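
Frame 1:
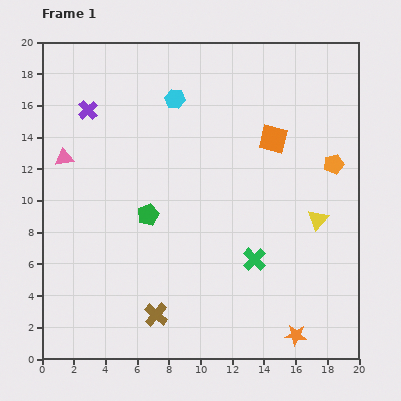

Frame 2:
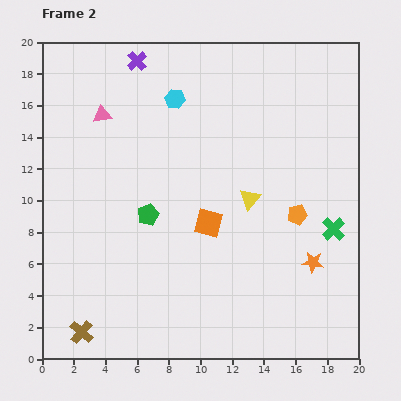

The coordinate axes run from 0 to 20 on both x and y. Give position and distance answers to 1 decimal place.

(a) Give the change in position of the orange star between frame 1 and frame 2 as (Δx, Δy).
(1.1, 4.6)

The orange star was at (16.0, 1.5) in frame 1 and (17.1, 6.1) in frame 2.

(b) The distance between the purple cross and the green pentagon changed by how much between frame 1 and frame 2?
+2.1

Distance in frame 1: 7.6. Distance in frame 2: 9.7.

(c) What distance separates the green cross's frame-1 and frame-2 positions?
5.3

The green cross moved from (13.4, 6.3) to (18.4, 8.2), a distance of √(5.0² + 1.9²) ≈ 5.3.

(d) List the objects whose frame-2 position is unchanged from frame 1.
the green pentagon, the cyan hexagon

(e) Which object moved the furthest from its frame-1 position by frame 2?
the orange square

(moved 6.7; next 5.3)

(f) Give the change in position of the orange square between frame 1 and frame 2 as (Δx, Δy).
(-4.1, -5.3)

The orange square was at (14.6, 13.9) in frame 1 and (10.5, 8.6) in frame 2.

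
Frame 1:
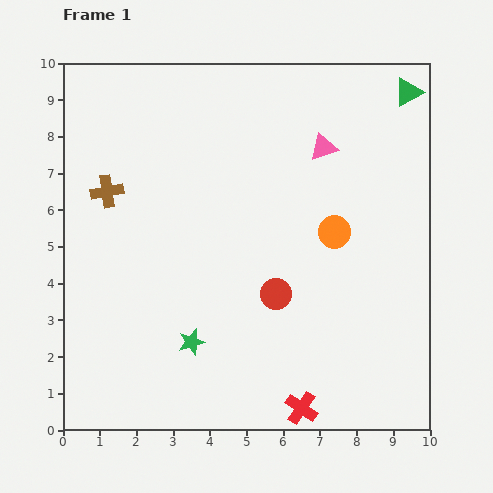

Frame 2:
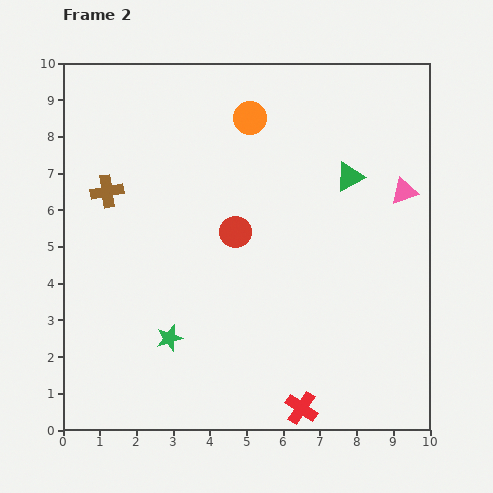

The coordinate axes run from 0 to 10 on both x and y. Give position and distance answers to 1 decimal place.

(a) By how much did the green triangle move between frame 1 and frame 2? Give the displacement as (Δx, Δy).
(-1.6, -2.3)

The green triangle was at (9.4, 9.2) in frame 1 and (7.8, 6.9) in frame 2.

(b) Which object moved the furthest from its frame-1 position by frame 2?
the orange circle

(moved 3.9; next 2.8)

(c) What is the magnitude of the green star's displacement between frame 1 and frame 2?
0.6

The green star moved from (3.5, 2.4) to (2.9, 2.5), a distance of √(0.6² + 0.1²) ≈ 0.6.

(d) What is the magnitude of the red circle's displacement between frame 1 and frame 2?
2.0

The red circle moved from (5.8, 3.7) to (4.7, 5.4), a distance of √(1.1² + 1.7²) ≈ 2.0.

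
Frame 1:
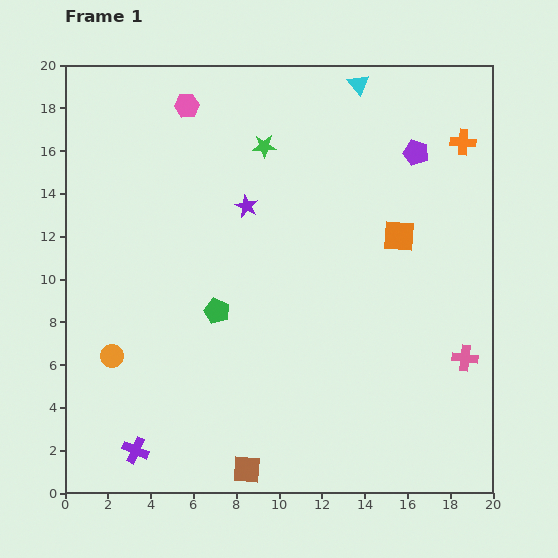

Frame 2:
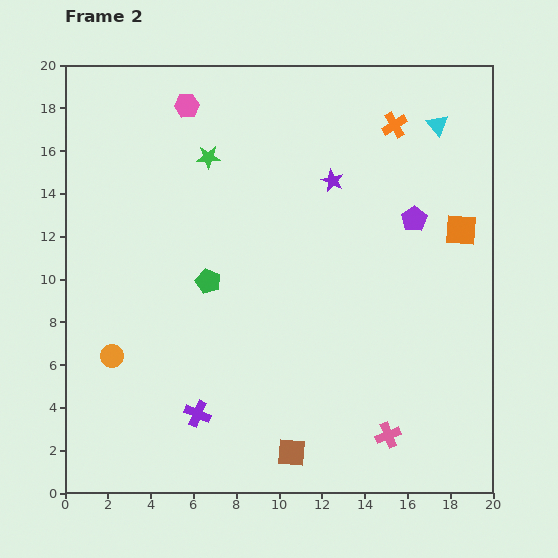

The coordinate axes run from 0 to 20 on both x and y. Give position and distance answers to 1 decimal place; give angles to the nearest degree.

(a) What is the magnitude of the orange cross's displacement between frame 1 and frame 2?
3.3

The orange cross moved from (18.6, 16.4) to (15.4, 17.2), a distance of √(3.2² + 0.8²) ≈ 3.3.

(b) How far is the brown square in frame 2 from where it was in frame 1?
2.2

The brown square moved from (8.5, 1.1) to (10.6, 1.9), a distance of √(2.1² + 0.8²) ≈ 2.2.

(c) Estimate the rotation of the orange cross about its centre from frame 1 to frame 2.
35° counter-clockwise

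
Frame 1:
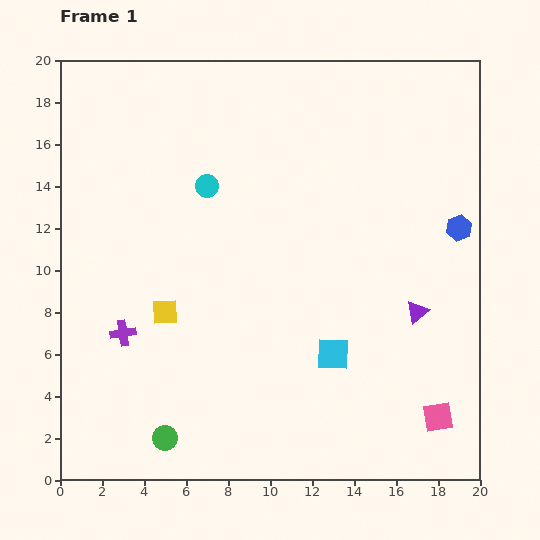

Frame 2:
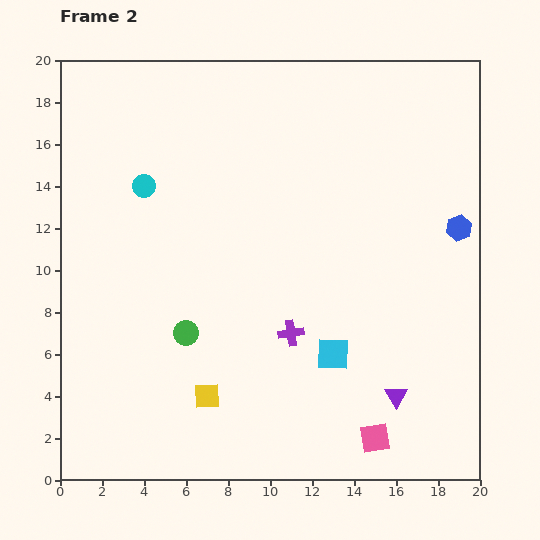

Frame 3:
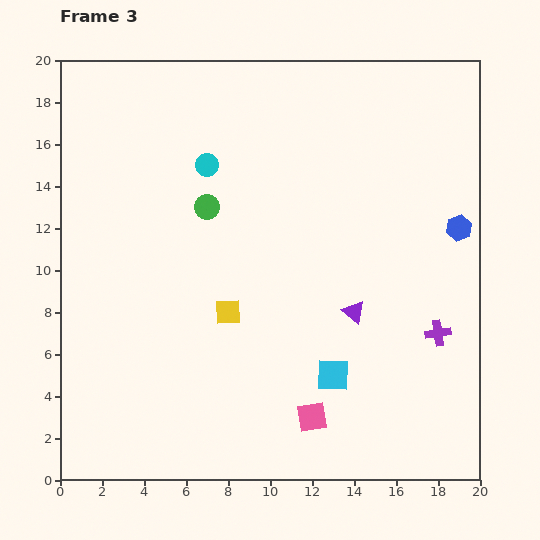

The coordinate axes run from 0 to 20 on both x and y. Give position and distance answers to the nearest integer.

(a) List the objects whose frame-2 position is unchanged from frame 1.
the cyan square, the blue hexagon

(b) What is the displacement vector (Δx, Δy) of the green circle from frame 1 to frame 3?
(2, 11)

The green circle was at (5, 2) in frame 1 and (7, 13) in frame 3.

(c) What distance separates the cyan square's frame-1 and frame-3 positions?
1

The cyan square moved from (13, 6) to (13, 5), a distance of √(0² + 1²) ≈ 1.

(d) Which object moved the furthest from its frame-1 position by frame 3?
the purple cross

(moved 15; next 11)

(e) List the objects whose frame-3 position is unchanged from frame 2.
the blue hexagon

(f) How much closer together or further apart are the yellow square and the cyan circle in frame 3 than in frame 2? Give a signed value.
-3

Distance in frame 2: 10. Distance in frame 3: 7.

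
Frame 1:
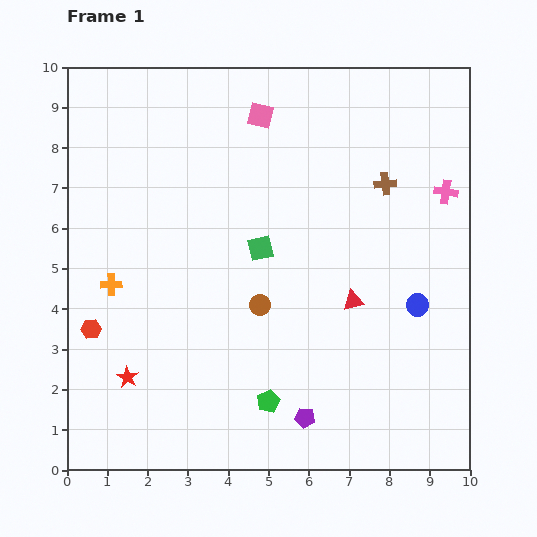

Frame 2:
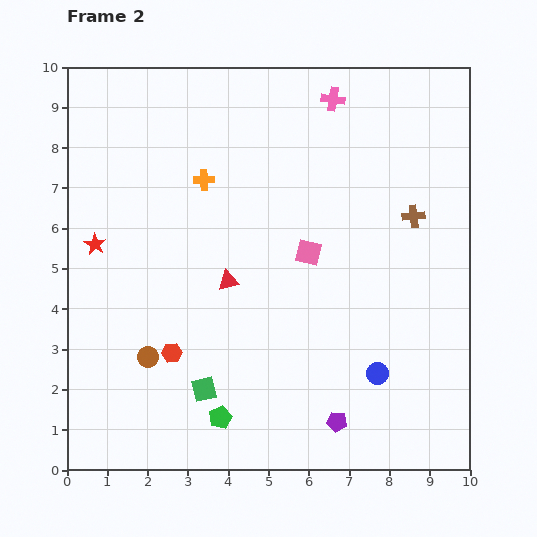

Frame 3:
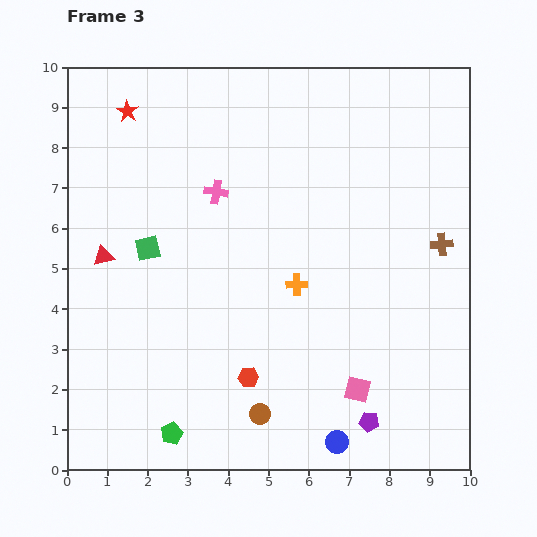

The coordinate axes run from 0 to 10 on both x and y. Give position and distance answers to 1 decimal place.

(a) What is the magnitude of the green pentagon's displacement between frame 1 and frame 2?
1.3

The green pentagon moved from (5.0, 1.7) to (3.8, 1.3), a distance of √(1.2² + 0.4²) ≈ 1.3.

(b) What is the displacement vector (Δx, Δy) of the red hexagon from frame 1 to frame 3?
(3.9, -1.2)

The red hexagon was at (0.6, 3.5) in frame 1 and (4.5, 2.3) in frame 3.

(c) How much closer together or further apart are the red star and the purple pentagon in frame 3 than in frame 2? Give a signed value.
+2.4

Distance in frame 2: 7.4. Distance in frame 3: 9.8.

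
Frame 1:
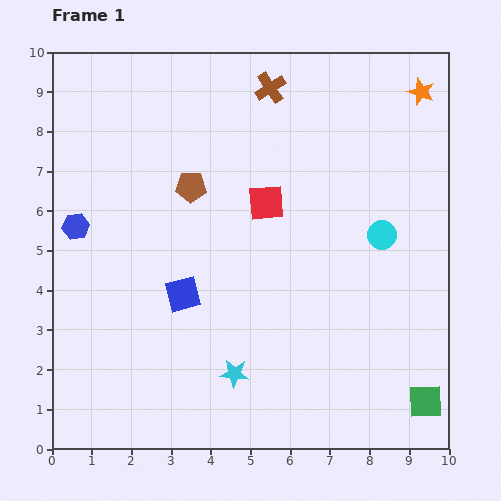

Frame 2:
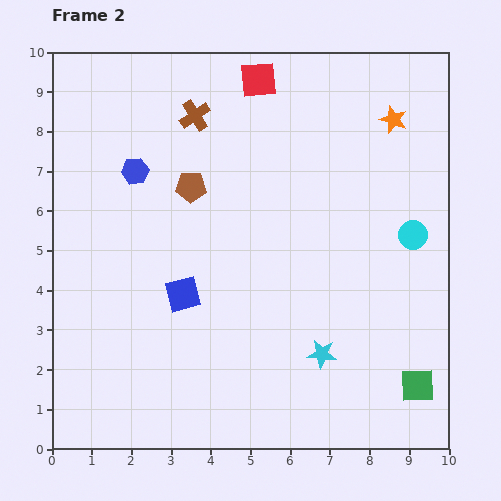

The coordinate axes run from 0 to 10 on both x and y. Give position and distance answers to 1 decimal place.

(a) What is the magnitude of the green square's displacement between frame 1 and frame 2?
0.4

The green square moved from (9.4, 1.2) to (9.2, 1.6), a distance of √(0.2² + 0.4²) ≈ 0.4.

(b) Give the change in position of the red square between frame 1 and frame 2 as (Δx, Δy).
(-0.2, 3.1)

The red square was at (5.4, 6.2) in frame 1 and (5.2, 9.3) in frame 2.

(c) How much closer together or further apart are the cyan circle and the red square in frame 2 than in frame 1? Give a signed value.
+2.5

Distance in frame 1: 3.0. Distance in frame 2: 5.5.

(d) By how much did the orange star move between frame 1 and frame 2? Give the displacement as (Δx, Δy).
(-0.7, -0.7)

The orange star was at (9.3, 9.0) in frame 1 and (8.6, 8.3) in frame 2.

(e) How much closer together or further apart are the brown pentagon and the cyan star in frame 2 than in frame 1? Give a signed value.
+0.5

Distance in frame 1: 4.8. Distance in frame 2: 5.3.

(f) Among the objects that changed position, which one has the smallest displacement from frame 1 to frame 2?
the green square

(moved 0.4)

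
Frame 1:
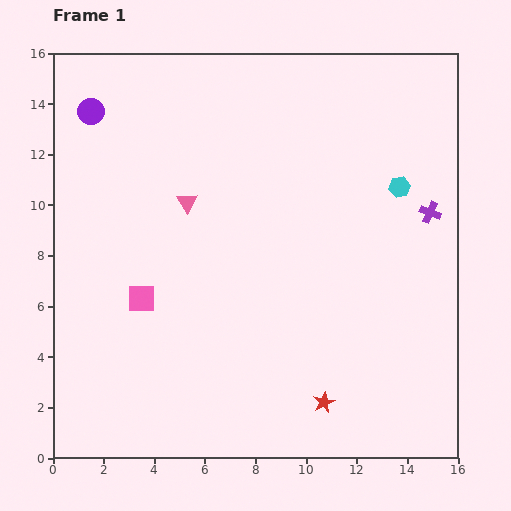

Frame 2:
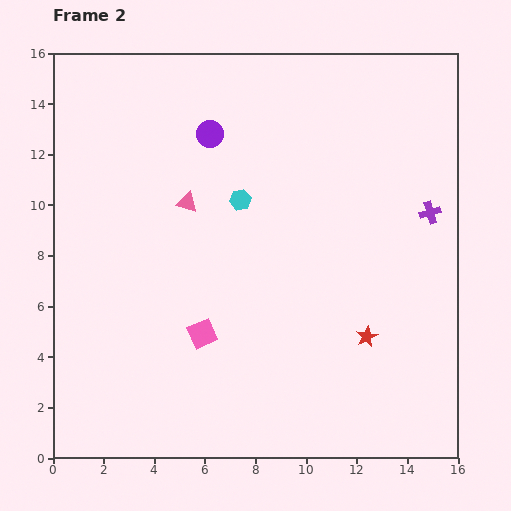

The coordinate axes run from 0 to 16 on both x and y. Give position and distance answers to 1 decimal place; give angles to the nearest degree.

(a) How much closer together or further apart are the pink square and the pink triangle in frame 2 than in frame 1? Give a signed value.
+1.0

Distance in frame 1: 4.2. Distance in frame 2: 5.2.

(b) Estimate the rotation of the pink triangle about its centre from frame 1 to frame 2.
40° counter-clockwise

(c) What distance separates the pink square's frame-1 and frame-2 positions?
2.8

The pink square moved from (3.5, 6.3) to (5.9, 4.9), a distance of √(2.4² + 1.4²) ≈ 2.8.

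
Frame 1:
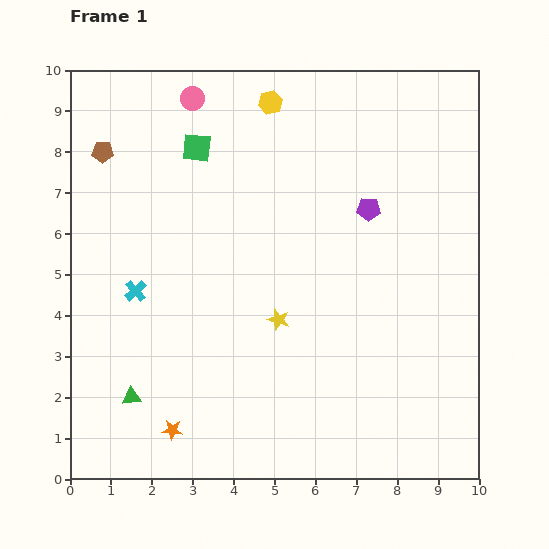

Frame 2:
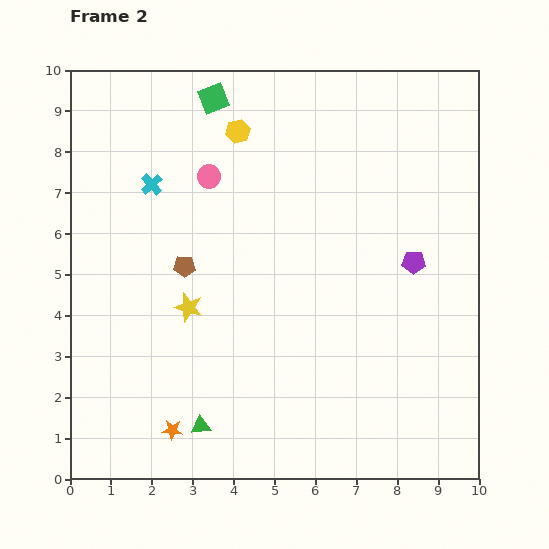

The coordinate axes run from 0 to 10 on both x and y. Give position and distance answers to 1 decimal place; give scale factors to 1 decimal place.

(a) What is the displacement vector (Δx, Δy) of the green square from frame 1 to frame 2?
(0.4, 1.2)

The green square was at (3.1, 8.1) in frame 1 and (3.5, 9.3) in frame 2.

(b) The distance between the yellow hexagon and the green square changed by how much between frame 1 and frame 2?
-1.1

Distance in frame 1: 2.1. Distance in frame 2: 1.0.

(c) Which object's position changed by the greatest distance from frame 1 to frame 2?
the brown pentagon

(moved 3.4; next 2.6)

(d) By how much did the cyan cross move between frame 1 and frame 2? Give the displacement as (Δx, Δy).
(0.4, 2.6)

The cyan cross was at (1.6, 4.6) in frame 1 and (2.0, 7.2) in frame 2.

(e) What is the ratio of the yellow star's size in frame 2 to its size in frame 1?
1.3×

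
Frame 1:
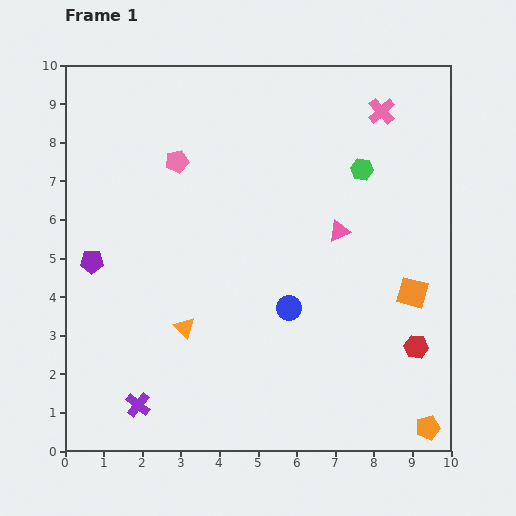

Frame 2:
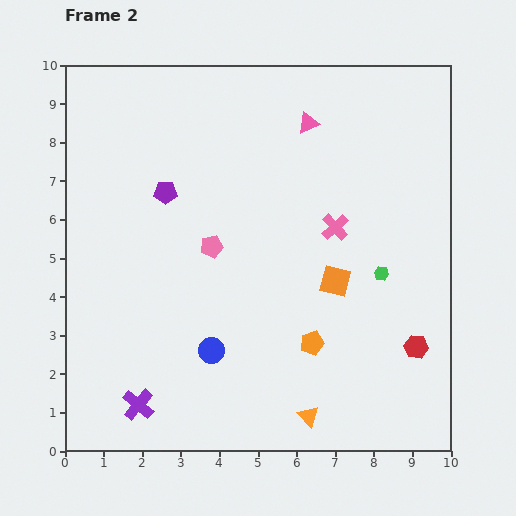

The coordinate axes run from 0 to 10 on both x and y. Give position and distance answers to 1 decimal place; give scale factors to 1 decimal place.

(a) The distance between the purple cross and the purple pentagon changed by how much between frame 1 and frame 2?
+1.6

Distance in frame 1: 3.9. Distance in frame 2: 5.5.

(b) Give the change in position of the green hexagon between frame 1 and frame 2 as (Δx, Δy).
(0.5, -2.7)

The green hexagon was at (7.7, 7.3) in frame 1 and (8.2, 4.6) in frame 2.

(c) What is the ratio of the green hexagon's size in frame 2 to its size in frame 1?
0.6×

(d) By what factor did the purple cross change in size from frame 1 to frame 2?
1.3×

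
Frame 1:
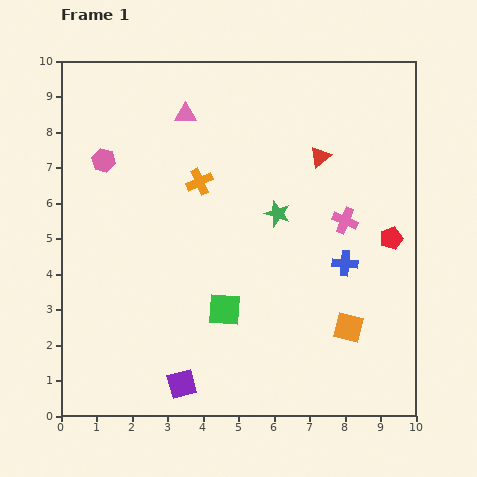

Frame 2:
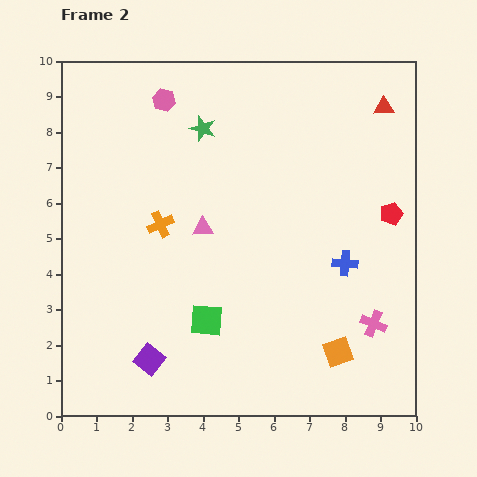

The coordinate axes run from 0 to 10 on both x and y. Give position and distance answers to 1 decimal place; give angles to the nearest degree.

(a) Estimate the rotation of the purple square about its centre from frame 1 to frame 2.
37° counter-clockwise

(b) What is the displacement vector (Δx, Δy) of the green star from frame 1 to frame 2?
(-2.1, 2.4)

The green star was at (6.1, 5.7) in frame 1 and (4.0, 8.1) in frame 2.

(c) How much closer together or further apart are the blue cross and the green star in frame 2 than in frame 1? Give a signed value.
+3.1

Distance in frame 1: 2.4. Distance in frame 2: 5.5.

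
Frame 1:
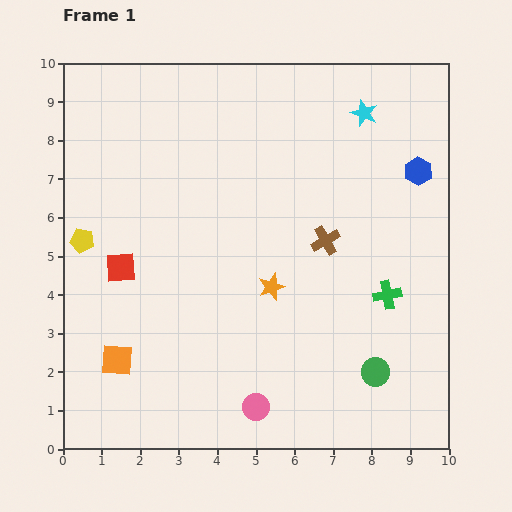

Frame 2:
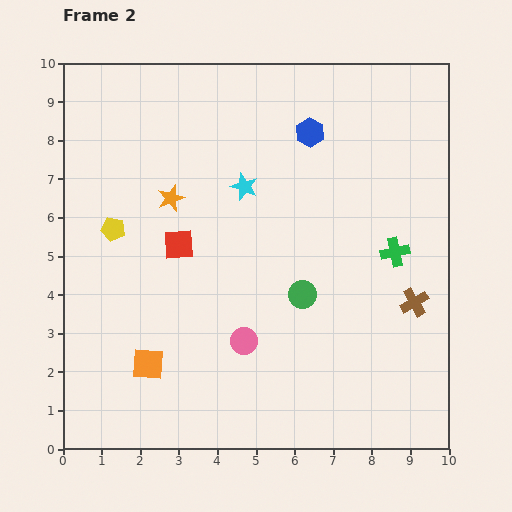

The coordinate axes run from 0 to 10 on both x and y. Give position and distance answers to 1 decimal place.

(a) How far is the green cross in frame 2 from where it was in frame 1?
1.1

The green cross moved from (8.4, 4.0) to (8.6, 5.1), a distance of √(0.2² + 1.1²) ≈ 1.1.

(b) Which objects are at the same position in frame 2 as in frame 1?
none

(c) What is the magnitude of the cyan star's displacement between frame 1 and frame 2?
3.6

The cyan star moved from (7.8, 8.7) to (4.7, 6.8), a distance of √(3.1² + 1.9²) ≈ 3.6.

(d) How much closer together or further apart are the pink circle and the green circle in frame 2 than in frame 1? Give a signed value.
-1.3

Distance in frame 1: 3.2. Distance in frame 2: 1.9.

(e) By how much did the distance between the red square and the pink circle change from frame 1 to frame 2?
-2.0

Distance in frame 1: 5.0. Distance in frame 2: 3.0.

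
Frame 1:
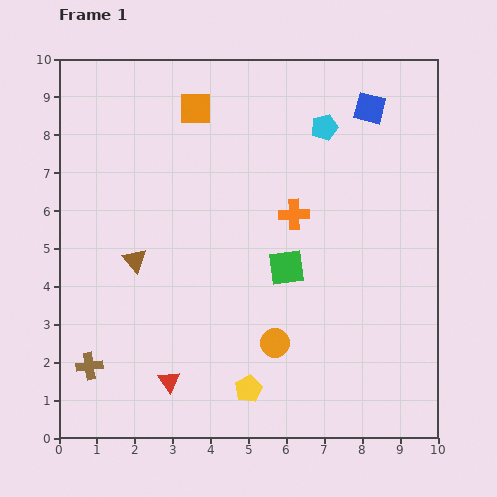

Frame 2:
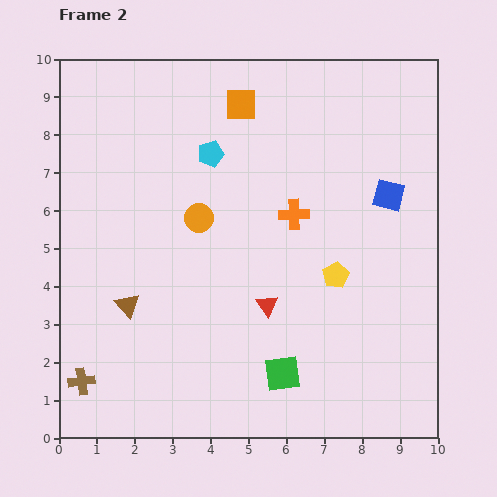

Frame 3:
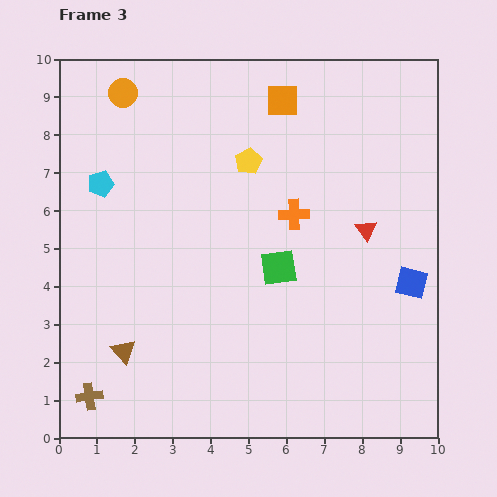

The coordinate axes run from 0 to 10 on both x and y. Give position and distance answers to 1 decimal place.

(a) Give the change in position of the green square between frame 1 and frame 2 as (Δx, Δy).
(-0.1, -2.8)

The green square was at (6.0, 4.5) in frame 1 and (5.9, 1.7) in frame 2.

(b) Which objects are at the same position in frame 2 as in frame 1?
the orange cross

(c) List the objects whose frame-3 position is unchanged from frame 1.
the orange cross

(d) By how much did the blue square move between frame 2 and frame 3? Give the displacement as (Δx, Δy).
(0.6, -2.3)

The blue square was at (8.7, 6.4) in frame 2 and (9.3, 4.1) in frame 3.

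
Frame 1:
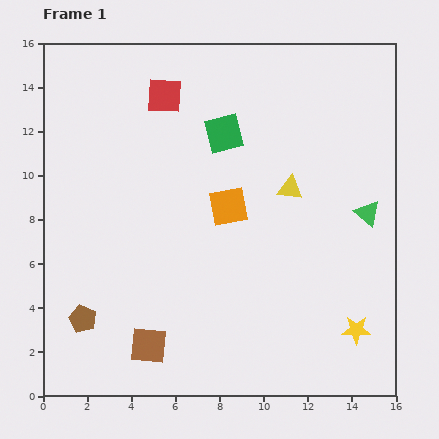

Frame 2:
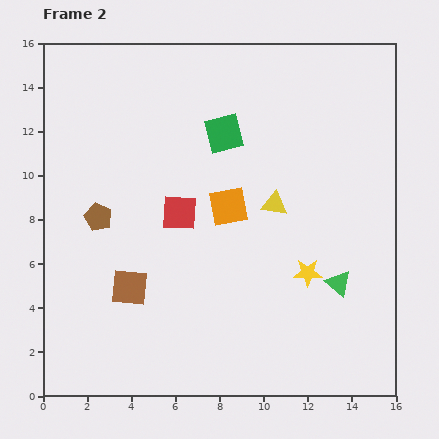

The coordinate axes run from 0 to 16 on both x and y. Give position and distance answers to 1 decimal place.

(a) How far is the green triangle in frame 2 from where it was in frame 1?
3.5

The green triangle moved from (14.7, 8.3) to (13.4, 5.1), a distance of √(1.3² + 3.2²) ≈ 3.5.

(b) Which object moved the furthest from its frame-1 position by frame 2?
the red square

(moved 5.3; next 4.7)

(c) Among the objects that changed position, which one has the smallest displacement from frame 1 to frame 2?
the yellow triangle

(moved 1.0)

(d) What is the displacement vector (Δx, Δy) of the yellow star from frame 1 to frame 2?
(-2.2, 2.6)

The yellow star was at (14.2, 3.0) in frame 1 and (12.0, 5.6) in frame 2.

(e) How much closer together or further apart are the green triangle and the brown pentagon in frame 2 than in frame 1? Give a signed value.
-2.5

Distance in frame 1: 13.8. Distance in frame 2: 11.3.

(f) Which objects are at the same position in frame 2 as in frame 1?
the orange square, the green square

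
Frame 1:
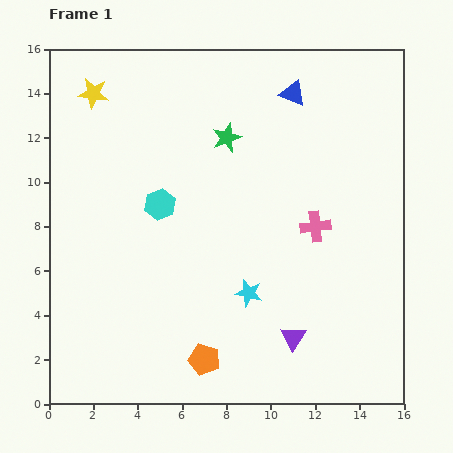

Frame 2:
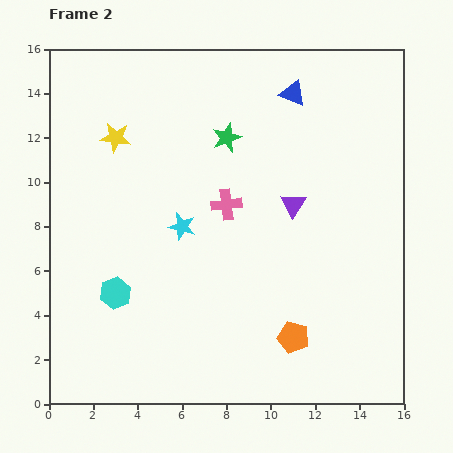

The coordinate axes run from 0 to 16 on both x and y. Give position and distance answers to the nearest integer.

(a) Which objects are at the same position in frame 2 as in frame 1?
the green star, the blue triangle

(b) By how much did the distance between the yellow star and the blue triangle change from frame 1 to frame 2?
-1

Distance in frame 1: 9. Distance in frame 2: 8.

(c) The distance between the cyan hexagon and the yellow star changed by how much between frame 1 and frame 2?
+1

Distance in frame 1: 6. Distance in frame 2: 7.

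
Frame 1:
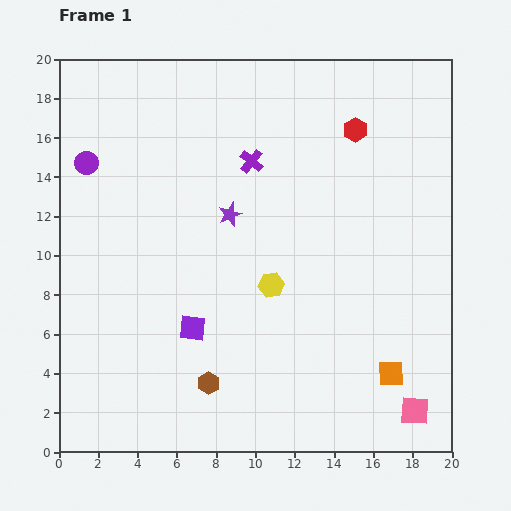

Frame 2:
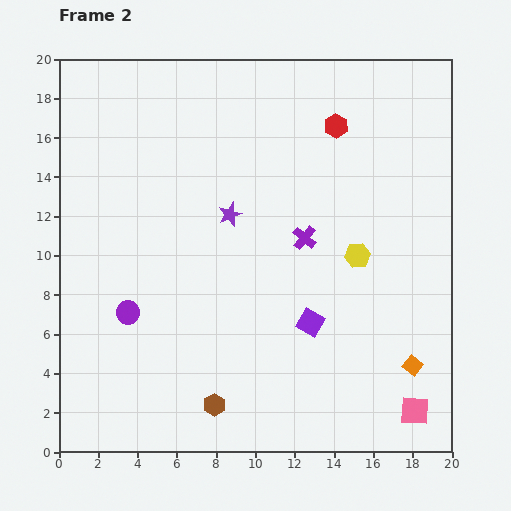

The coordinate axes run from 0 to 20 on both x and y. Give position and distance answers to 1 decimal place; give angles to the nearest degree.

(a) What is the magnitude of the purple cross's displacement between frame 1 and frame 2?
4.7

The purple cross moved from (9.8, 14.8) to (12.5, 10.9), a distance of √(2.7² + 3.9²) ≈ 4.7.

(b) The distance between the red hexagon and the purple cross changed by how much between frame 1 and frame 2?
+0.4

Distance in frame 1: 5.5. Distance in frame 2: 5.9.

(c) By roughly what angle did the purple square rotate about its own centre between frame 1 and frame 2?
24° clockwise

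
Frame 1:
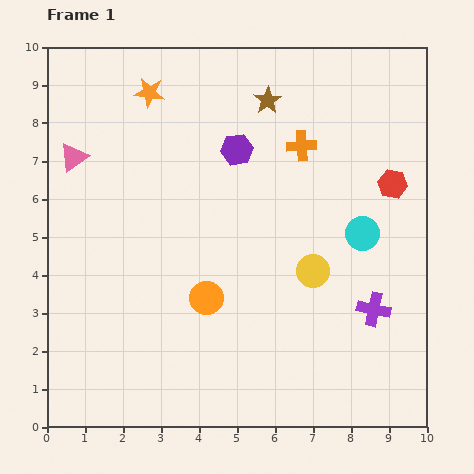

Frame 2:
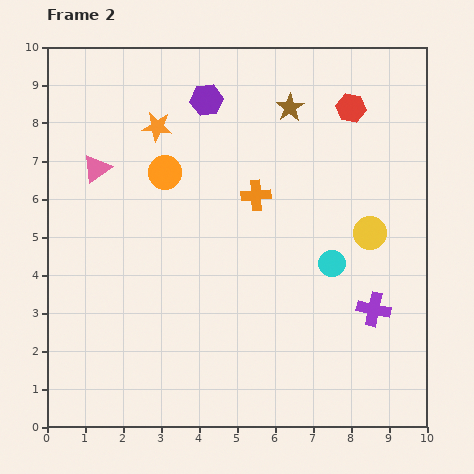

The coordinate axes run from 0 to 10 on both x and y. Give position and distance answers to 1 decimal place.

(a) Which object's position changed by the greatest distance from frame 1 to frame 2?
the orange circle

(moved 3.5; next 2.3)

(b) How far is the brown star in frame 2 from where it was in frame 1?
0.6

The brown star moved from (5.8, 8.6) to (6.4, 8.4), a distance of √(0.6² + 0.2²) ≈ 0.6.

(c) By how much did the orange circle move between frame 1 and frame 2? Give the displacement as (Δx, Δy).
(-1.1, 3.3)

The orange circle was at (4.2, 3.4) in frame 1 and (3.1, 6.7) in frame 2.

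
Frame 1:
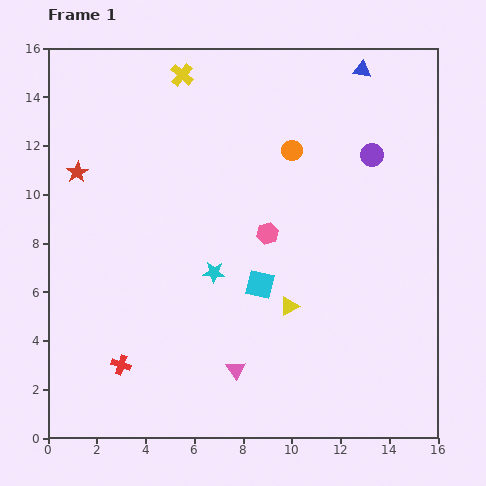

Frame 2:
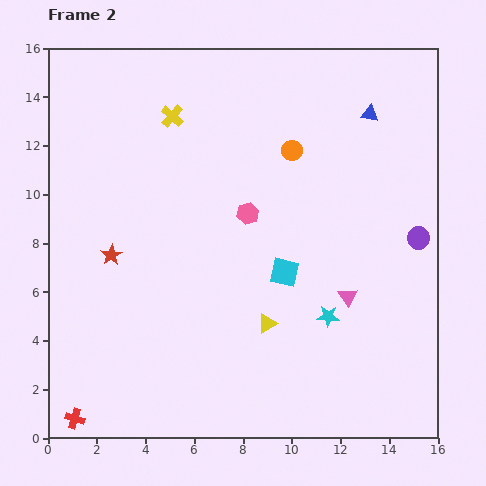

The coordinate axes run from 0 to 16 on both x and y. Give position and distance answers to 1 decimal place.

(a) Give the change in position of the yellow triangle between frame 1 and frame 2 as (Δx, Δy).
(-0.9, -0.7)

The yellow triangle was at (9.9, 5.4) in frame 1 and (9.0, 4.7) in frame 2.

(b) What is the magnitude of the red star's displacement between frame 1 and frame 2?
3.7

The red star moved from (1.2, 10.9) to (2.6, 7.5), a distance of √(1.4² + 3.4²) ≈ 3.7.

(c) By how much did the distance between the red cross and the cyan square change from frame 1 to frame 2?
+3.9

Distance in frame 1: 6.6. Distance in frame 2: 10.5.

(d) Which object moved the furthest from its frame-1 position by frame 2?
the pink triangle

(moved 5.5; next 5.0)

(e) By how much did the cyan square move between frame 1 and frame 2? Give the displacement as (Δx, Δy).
(1.0, 0.5)

The cyan square was at (8.7, 6.3) in frame 1 and (9.7, 6.8) in frame 2.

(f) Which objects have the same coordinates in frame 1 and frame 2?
the orange circle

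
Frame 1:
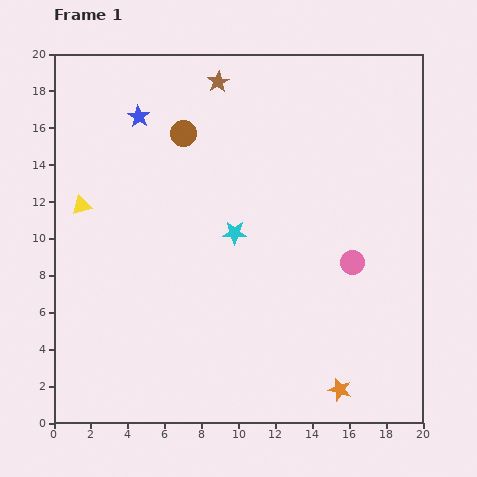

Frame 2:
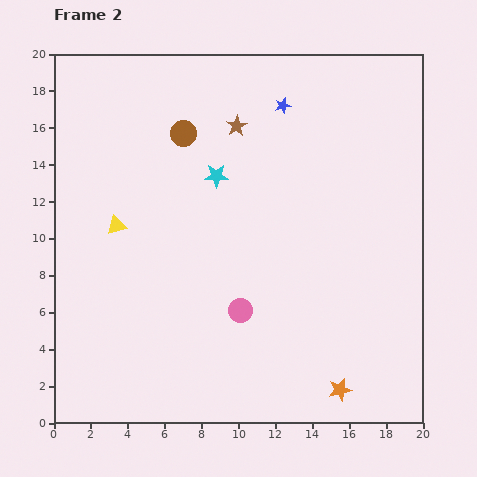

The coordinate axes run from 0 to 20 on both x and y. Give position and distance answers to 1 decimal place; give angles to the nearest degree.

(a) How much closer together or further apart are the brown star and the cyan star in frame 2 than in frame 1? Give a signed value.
-5.3

Distance in frame 1: 8.2. Distance in frame 2: 2.9.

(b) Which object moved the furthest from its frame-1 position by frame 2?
the blue star

(moved 7.8; next 6.6)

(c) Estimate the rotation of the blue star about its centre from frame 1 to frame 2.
25° clockwise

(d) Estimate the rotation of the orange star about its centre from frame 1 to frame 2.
29° counter-clockwise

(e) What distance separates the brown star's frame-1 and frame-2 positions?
2.6

The brown star moved from (8.9, 18.5) to (9.9, 16.1), a distance of √(1.0² + 2.4²) ≈ 2.6.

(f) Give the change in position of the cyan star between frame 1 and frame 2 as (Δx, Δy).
(-1.0, 3.1)

The cyan star was at (9.8, 10.3) in frame 1 and (8.8, 13.4) in frame 2.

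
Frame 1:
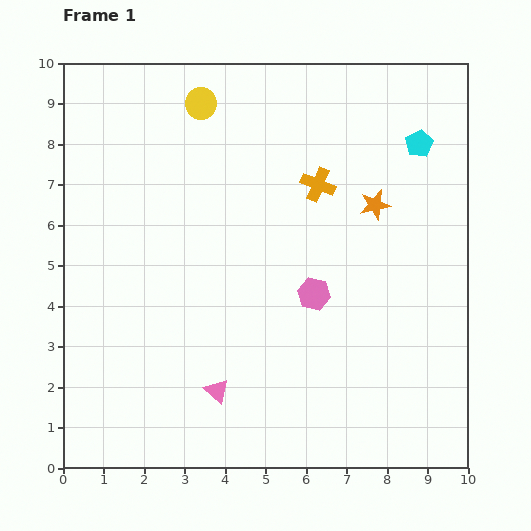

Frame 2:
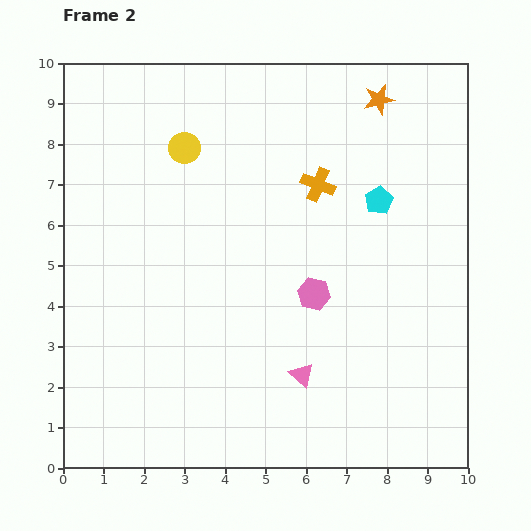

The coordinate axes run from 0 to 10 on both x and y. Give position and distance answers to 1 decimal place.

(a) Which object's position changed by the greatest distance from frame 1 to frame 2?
the orange star

(moved 2.6; next 2.1)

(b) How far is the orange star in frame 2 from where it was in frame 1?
2.6

The orange star moved from (7.7, 6.5) to (7.8, 9.1), a distance of √(0.1² + 2.6²) ≈ 2.6.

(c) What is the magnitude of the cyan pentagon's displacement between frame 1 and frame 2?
1.7

The cyan pentagon moved from (8.8, 8.0) to (7.8, 6.6), a distance of √(1.0² + 1.4²) ≈ 1.7.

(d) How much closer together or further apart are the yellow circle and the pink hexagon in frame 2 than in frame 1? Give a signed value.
-0.7

Distance in frame 1: 5.5. Distance in frame 2: 4.8.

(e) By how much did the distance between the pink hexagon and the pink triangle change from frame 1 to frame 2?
-1.4

Distance in frame 1: 3.4. Distance in frame 2: 2.0.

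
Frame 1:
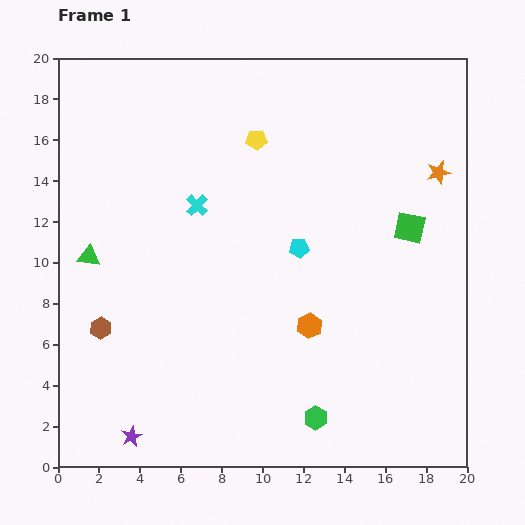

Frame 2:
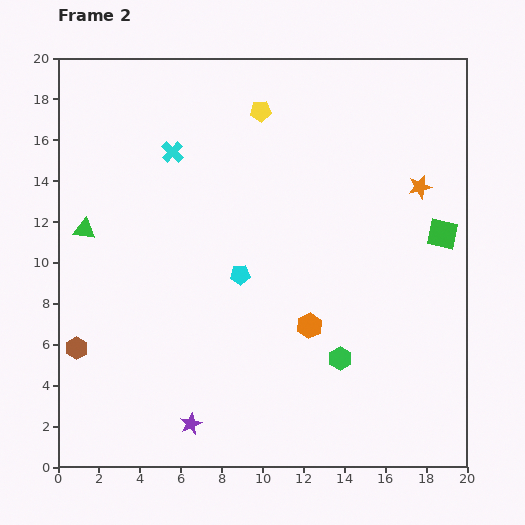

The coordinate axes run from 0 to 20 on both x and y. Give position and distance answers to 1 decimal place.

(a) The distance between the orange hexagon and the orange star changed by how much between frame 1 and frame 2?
-1.1

Distance in frame 1: 9.8. Distance in frame 2: 8.7.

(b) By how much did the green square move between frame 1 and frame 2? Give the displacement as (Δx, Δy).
(1.6, -0.3)

The green square was at (17.2, 11.7) in frame 1 and (18.8, 11.4) in frame 2.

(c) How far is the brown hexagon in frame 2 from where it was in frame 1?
1.6

The brown hexagon moved from (2.1, 6.8) to (0.9, 5.8), a distance of √(1.2² + 1.0²) ≈ 1.6.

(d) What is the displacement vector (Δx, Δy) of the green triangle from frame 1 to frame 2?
(-0.2, 1.3)

The green triangle was at (1.5, 10.3) in frame 1 and (1.3, 11.6) in frame 2.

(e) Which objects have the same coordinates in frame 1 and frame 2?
the orange hexagon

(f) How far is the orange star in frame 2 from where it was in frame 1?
1.1

The orange star moved from (18.6, 14.4) to (17.7, 13.7), a distance of √(0.9² + 0.7²) ≈ 1.1.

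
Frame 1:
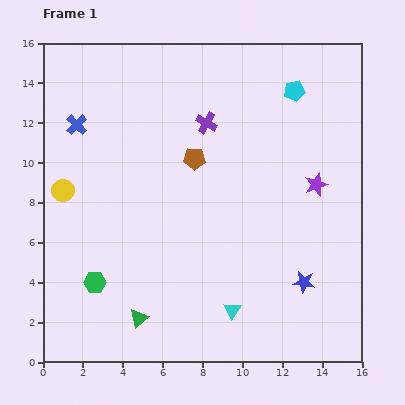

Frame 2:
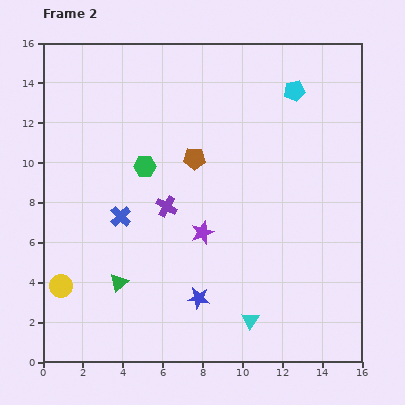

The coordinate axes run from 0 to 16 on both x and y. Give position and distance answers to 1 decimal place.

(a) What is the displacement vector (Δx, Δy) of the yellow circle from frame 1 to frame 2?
(-0.1, -4.8)

The yellow circle was at (1.0, 8.6) in frame 1 and (0.9, 3.8) in frame 2.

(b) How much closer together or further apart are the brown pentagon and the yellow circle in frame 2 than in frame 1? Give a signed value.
+2.5

Distance in frame 1: 6.8. Distance in frame 2: 9.3.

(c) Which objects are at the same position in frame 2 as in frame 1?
the cyan pentagon, the brown pentagon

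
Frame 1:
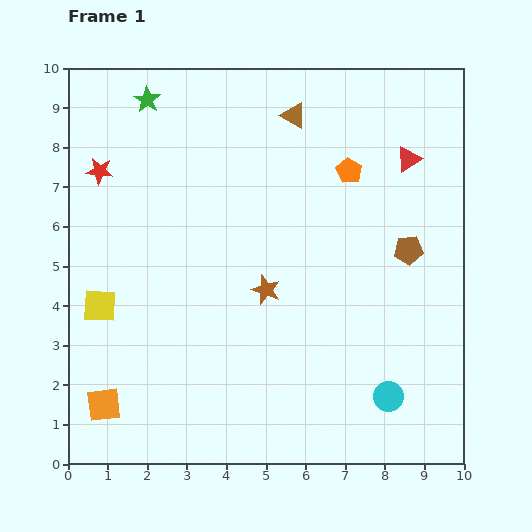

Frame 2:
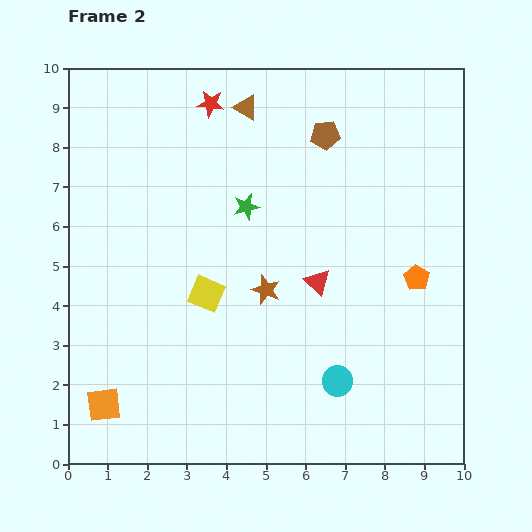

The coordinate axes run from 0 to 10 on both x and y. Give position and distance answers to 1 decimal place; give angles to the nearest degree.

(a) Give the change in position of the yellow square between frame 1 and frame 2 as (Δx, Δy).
(2.7, 0.3)

The yellow square was at (0.8, 4.0) in frame 1 and (3.5, 4.3) in frame 2.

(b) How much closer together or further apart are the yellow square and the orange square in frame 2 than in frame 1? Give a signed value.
+1.3

Distance in frame 1: 2.5. Distance in frame 2: 3.8.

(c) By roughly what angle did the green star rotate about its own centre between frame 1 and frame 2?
24° clockwise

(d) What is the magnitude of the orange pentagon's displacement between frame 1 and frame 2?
3.2

The orange pentagon moved from (7.1, 7.4) to (8.8, 4.7), a distance of √(1.7² + 2.7²) ≈ 3.2.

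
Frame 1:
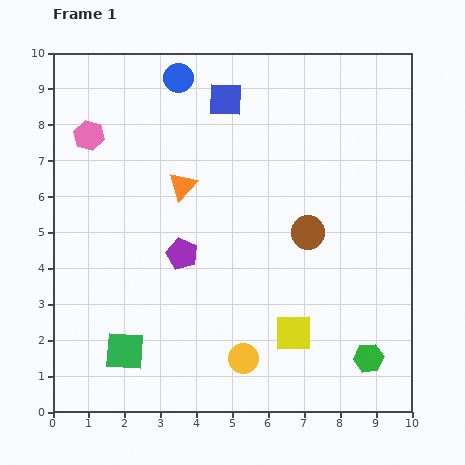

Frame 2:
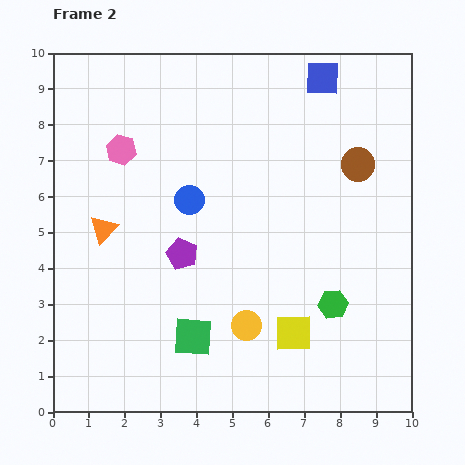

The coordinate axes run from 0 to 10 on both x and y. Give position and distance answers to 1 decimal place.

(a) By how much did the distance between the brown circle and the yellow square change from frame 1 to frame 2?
+2.2

Distance in frame 1: 2.8. Distance in frame 2: 5.0.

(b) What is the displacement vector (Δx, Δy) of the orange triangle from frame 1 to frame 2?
(-2.2, -1.2)

The orange triangle was at (3.6, 6.3) in frame 1 and (1.4, 5.1) in frame 2.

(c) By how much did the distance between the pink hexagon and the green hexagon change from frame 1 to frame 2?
-2.7

Distance in frame 1: 10.0. Distance in frame 2: 7.3.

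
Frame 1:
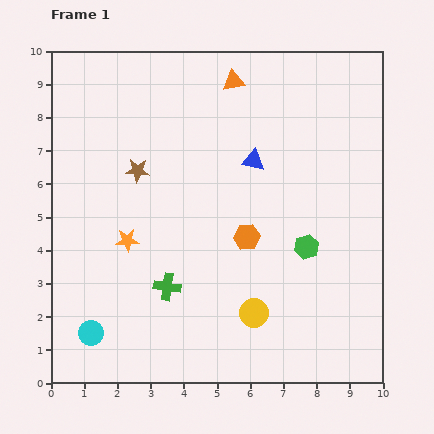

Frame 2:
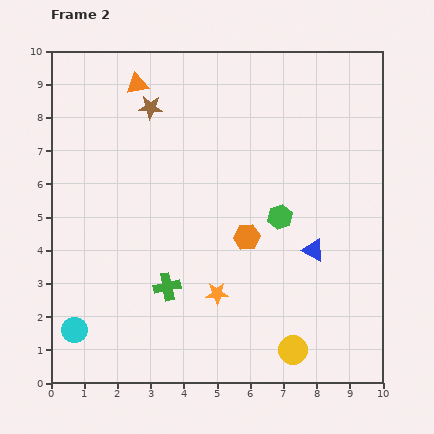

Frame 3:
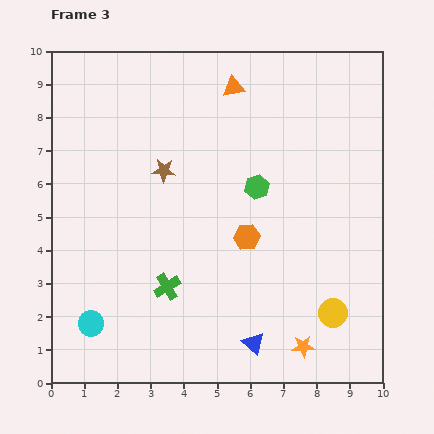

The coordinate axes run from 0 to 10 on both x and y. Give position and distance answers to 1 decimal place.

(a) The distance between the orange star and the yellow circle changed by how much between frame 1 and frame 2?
-1.5

Distance in frame 1: 4.4. Distance in frame 2: 2.9.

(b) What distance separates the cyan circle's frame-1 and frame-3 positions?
0.3

The cyan circle moved from (1.2, 1.5) to (1.2, 1.8), a distance of √(0.0² + 0.3²) ≈ 0.3.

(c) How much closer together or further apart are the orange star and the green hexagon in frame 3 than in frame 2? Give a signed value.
+2.0

Distance in frame 2: 3.0. Distance in frame 3: 5.0.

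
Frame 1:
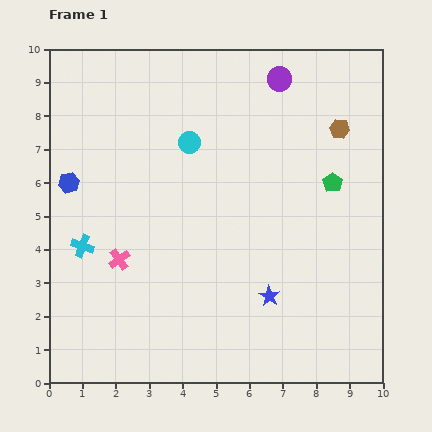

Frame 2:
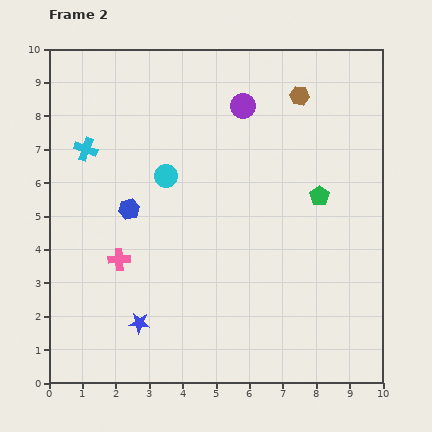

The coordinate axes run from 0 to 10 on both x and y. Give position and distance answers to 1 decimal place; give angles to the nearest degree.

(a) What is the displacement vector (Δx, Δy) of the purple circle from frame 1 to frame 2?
(-1.1, -0.8)

The purple circle was at (6.9, 9.1) in frame 1 and (5.8, 8.3) in frame 2.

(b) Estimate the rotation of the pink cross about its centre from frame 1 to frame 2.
32° clockwise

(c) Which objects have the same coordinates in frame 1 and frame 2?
the pink cross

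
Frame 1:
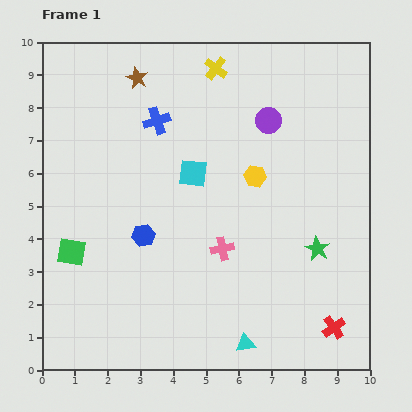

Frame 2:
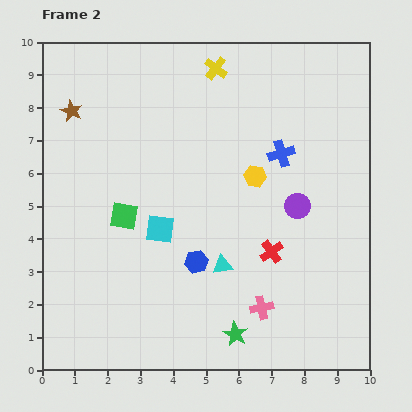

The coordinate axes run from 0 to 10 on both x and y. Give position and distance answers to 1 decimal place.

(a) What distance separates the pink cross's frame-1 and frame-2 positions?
2.2

The pink cross moved from (5.5, 3.7) to (6.7, 1.9), a distance of √(1.2² + 1.8²) ≈ 2.2.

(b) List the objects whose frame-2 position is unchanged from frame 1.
the yellow hexagon, the yellow cross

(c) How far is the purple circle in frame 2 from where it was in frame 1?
2.8

The purple circle moved from (6.9, 7.6) to (7.8, 5.0), a distance of √(0.9² + 2.6²) ≈ 2.8.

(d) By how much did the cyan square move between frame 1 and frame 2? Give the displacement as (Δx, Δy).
(-1.0, -1.7)

The cyan square was at (4.6, 6.0) in frame 1 and (3.6, 4.3) in frame 2.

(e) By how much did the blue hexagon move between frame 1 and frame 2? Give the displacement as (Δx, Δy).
(1.6, -0.8)

The blue hexagon was at (3.1, 4.1) in frame 1 and (4.7, 3.3) in frame 2.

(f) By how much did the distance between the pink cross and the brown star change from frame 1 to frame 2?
+2.5

Distance in frame 1: 5.8. Distance in frame 2: 8.3.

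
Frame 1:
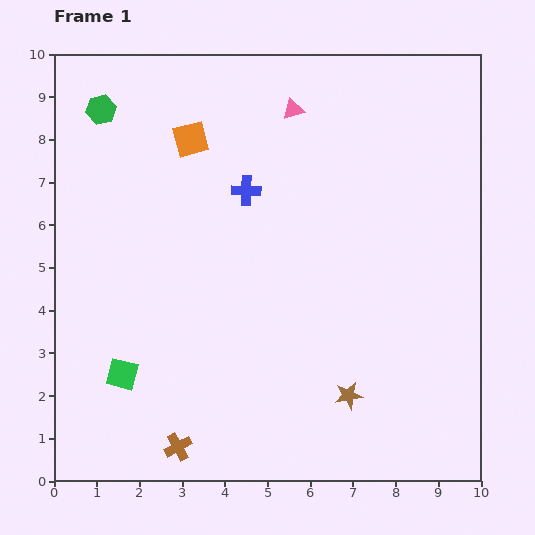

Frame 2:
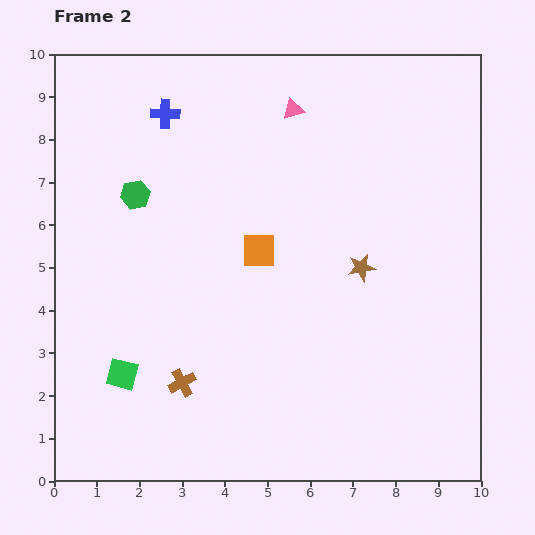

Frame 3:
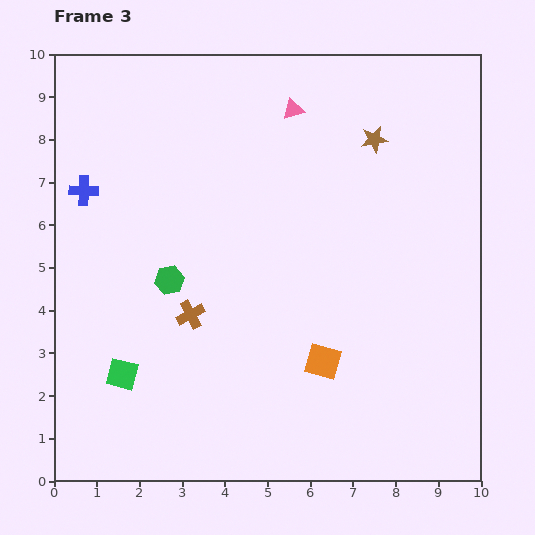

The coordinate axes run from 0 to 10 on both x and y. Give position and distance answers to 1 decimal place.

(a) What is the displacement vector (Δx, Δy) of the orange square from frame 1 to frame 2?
(1.6, -2.6)

The orange square was at (3.2, 8.0) in frame 1 and (4.8, 5.4) in frame 2.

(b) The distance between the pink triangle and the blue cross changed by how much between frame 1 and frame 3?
+3.1

Distance in frame 1: 2.2. Distance in frame 3: 5.3.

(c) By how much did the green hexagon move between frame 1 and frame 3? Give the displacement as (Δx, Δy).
(1.6, -4.0)

The green hexagon was at (1.1, 8.7) in frame 1 and (2.7, 4.7) in frame 3.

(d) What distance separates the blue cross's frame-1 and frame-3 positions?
3.8

The blue cross moved from (4.5, 6.8) to (0.7, 6.8), a distance of √(3.8² + 0.0²) ≈ 3.8.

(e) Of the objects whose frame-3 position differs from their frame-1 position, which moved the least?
the brown cross

(moved 3.1)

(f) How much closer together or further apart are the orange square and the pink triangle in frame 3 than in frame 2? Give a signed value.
+2.5

Distance in frame 2: 3.4. Distance in frame 3: 5.9.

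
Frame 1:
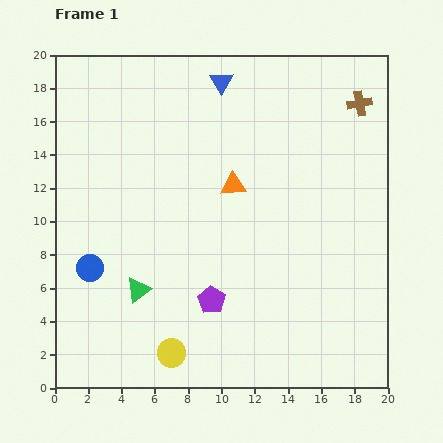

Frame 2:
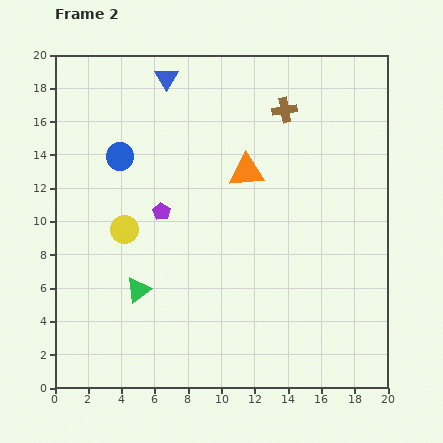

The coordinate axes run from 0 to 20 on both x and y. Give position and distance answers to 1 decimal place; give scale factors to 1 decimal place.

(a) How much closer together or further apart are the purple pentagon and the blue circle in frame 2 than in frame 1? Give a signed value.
-3.4

Distance in frame 1: 7.5. Distance in frame 2: 4.1.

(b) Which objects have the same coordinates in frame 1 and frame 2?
the green triangle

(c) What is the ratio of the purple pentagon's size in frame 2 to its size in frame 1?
0.6×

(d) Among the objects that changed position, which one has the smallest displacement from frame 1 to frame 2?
the orange triangle

(moved 1.1)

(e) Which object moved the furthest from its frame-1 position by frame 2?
the yellow circle

(moved 7.9; next 6.9)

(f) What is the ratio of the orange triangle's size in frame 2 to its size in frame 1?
1.4×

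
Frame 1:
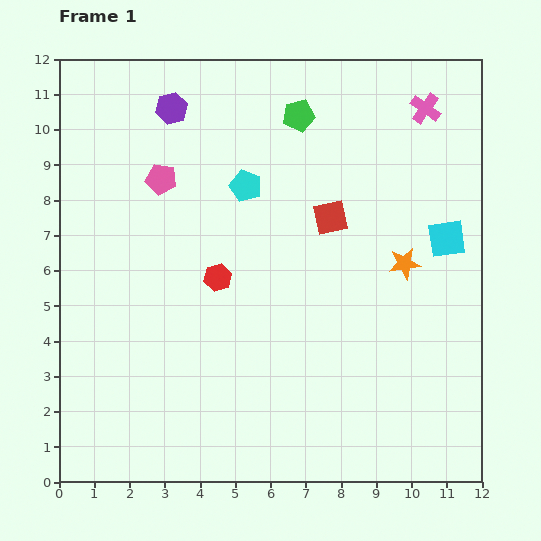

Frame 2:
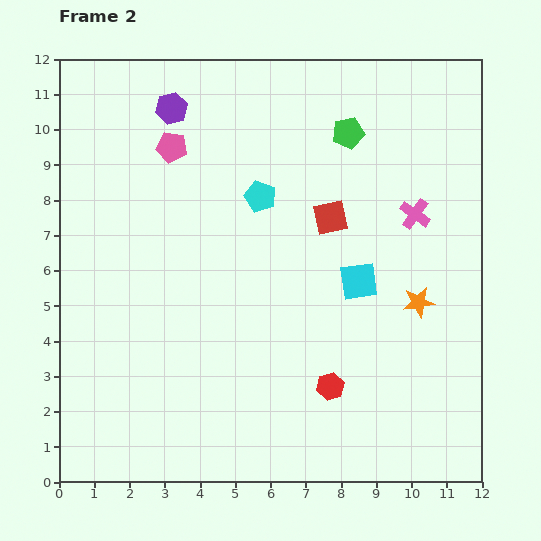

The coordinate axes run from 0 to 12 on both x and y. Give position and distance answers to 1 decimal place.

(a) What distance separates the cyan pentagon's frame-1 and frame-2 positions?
0.5

The cyan pentagon moved from (5.3, 8.4) to (5.7, 8.1), a distance of √(0.4² + 0.3²) ≈ 0.5.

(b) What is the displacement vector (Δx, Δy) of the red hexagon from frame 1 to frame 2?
(3.2, -3.1)

The red hexagon was at (4.5, 5.8) in frame 1 and (7.7, 2.7) in frame 2.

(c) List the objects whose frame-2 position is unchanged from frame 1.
the red square, the purple hexagon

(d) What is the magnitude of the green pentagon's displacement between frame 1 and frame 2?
1.5

The green pentagon moved from (6.8, 10.4) to (8.2, 9.9), a distance of √(1.4² + 0.5²) ≈ 1.5.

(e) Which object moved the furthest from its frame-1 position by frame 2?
the red hexagon

(moved 4.5; next 3.0)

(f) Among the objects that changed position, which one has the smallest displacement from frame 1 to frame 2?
the cyan pentagon

(moved 0.5)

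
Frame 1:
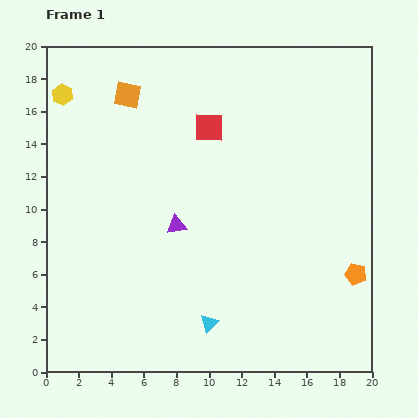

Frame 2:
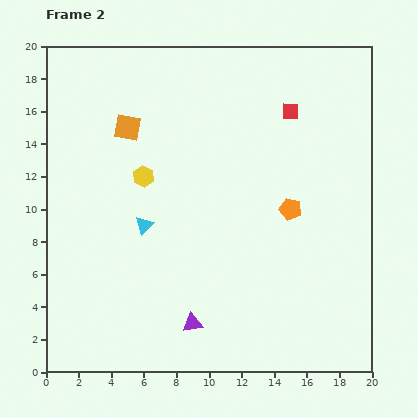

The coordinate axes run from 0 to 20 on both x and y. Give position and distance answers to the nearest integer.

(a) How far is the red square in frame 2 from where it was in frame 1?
5

The red square moved from (10, 15) to (15, 16), a distance of √(5² + 1²) ≈ 5.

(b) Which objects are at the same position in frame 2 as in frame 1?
none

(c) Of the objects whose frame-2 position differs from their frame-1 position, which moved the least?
the orange square

(moved 2)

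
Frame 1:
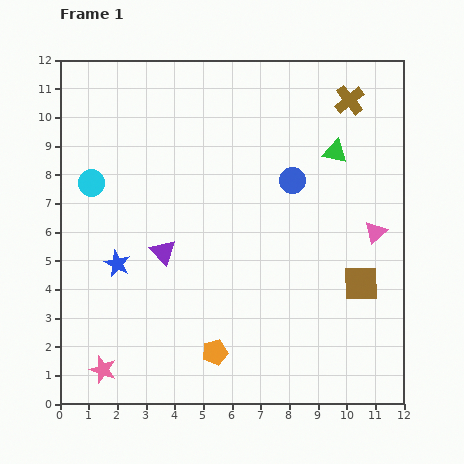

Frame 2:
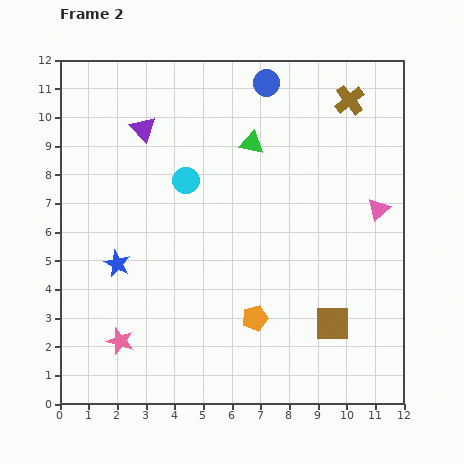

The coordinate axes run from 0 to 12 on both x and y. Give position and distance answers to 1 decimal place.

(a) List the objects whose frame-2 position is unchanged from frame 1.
the brown cross, the blue star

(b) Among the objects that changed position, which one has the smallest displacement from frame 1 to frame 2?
the pink triangle

(moved 0.8)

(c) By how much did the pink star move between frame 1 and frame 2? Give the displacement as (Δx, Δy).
(0.6, 1.0)

The pink star was at (1.5, 1.2) in frame 1 and (2.1, 2.2) in frame 2.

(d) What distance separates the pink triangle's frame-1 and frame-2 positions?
0.8

The pink triangle moved from (11.0, 6.0) to (11.1, 6.8), a distance of √(0.1² + 0.8²) ≈ 0.8.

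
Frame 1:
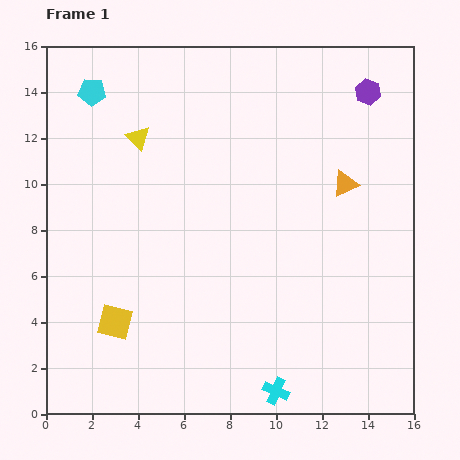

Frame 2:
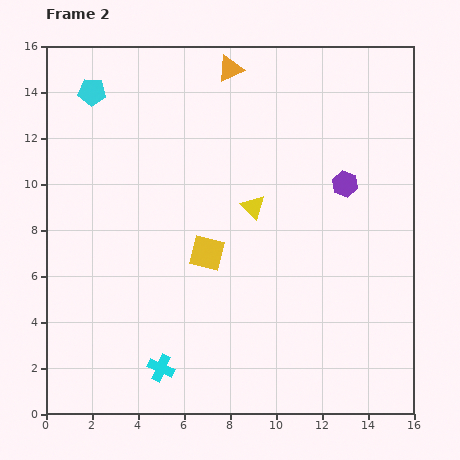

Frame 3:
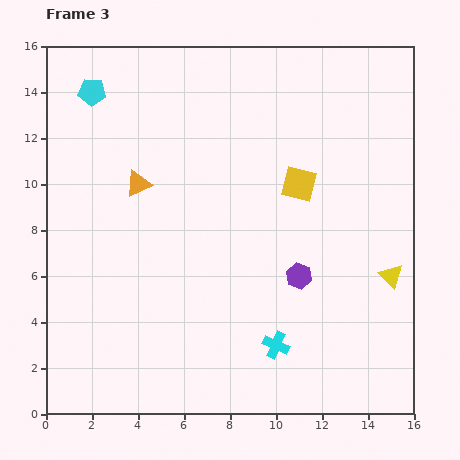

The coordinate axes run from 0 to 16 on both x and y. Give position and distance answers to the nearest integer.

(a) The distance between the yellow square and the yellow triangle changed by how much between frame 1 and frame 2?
-5

Distance in frame 1: 8. Distance in frame 2: 3.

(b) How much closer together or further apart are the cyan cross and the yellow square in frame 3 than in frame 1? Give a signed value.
-1

Distance in frame 1: 8. Distance in frame 3: 7.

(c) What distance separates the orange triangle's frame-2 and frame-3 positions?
6

The orange triangle moved from (8, 15) to (4, 10), a distance of √(4² + 5²) ≈ 6.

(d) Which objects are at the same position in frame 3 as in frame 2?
the cyan pentagon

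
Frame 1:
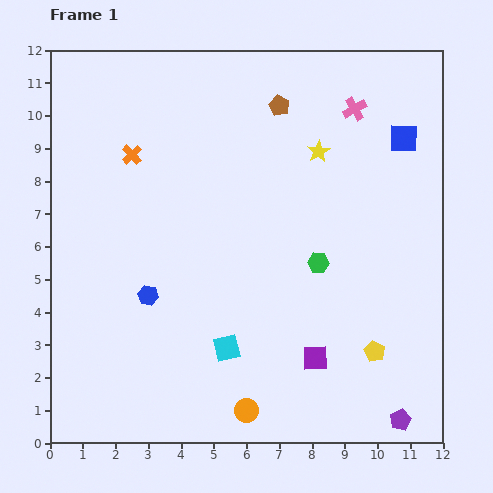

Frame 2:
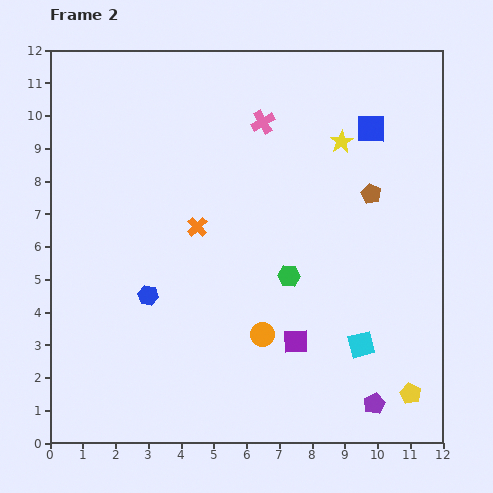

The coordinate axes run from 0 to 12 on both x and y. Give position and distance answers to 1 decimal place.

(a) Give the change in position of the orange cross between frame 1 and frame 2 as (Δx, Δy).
(2.0, -2.2)

The orange cross was at (2.5, 8.8) in frame 1 and (4.5, 6.6) in frame 2.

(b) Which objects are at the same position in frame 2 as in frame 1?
the blue hexagon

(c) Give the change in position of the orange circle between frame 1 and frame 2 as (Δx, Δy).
(0.5, 2.3)

The orange circle was at (6.0, 1.0) in frame 1 and (6.5, 3.3) in frame 2.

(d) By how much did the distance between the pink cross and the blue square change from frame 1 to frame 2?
+1.6

Distance in frame 1: 1.7. Distance in frame 2: 3.3.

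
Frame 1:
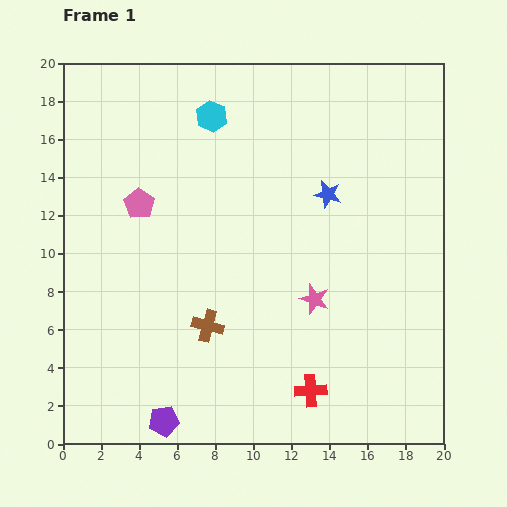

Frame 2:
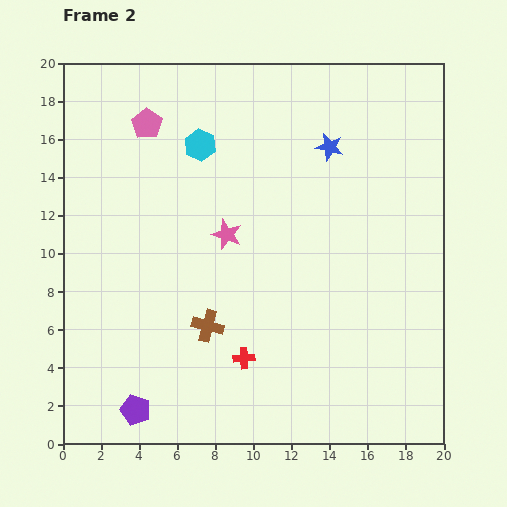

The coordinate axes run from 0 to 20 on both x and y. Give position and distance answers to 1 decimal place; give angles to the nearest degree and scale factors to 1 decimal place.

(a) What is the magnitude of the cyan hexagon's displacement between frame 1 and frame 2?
1.6

The cyan hexagon moved from (7.8, 17.2) to (7.2, 15.7), a distance of √(0.6² + 1.5²) ≈ 1.6.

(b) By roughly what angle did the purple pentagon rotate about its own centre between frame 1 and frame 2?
28° clockwise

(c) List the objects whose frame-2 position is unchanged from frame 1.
the brown cross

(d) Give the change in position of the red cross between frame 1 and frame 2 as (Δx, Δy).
(-3.5, 1.7)

The red cross was at (13.0, 2.8) in frame 1 and (9.5, 4.5) in frame 2.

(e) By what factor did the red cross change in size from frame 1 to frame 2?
0.7×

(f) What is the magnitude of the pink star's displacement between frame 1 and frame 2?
5.7

The pink star moved from (13.2, 7.6) to (8.6, 11.0), a distance of √(4.6² + 3.4²) ≈ 5.7.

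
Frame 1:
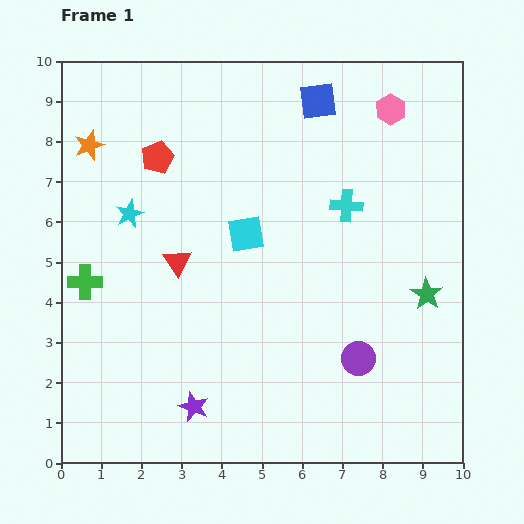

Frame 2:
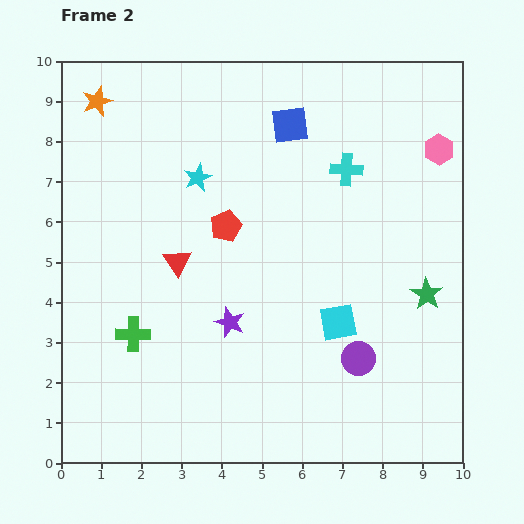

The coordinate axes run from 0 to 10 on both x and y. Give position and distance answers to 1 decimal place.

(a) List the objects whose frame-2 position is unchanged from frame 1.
the purple circle, the green star, the red triangle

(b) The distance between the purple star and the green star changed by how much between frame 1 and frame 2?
-1.5

Distance in frame 1: 6.4. Distance in frame 2: 4.9.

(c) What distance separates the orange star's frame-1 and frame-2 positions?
1.1

The orange star moved from (0.7, 7.9) to (0.9, 9.0), a distance of √(0.2² + 1.1²) ≈ 1.1.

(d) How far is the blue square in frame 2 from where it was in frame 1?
0.9

The blue square moved from (6.4, 9.0) to (5.7, 8.4), a distance of √(0.7² + 0.6²) ≈ 0.9.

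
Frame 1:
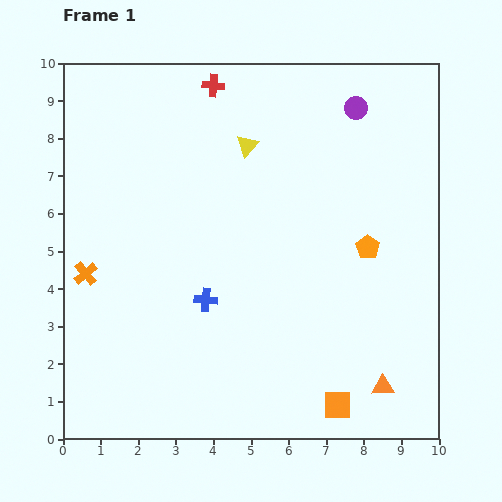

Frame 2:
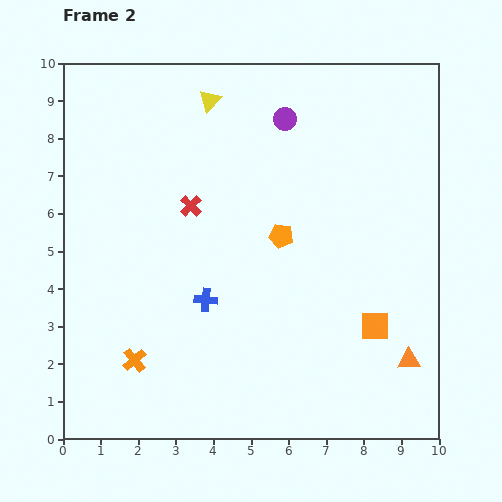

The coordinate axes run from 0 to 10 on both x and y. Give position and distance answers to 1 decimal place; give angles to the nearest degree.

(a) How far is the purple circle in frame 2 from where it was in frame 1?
1.9

The purple circle moved from (7.8, 8.8) to (5.9, 8.5), a distance of √(1.9² + 0.3²) ≈ 1.9.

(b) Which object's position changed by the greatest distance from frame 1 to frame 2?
the red cross

(moved 3.3; next 2.6)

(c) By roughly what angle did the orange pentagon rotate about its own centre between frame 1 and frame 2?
25° counter-clockwise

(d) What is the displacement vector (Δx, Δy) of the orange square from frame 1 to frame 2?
(1.0, 2.1)

The orange square was at (7.3, 0.9) in frame 1 and (8.3, 3.0) in frame 2.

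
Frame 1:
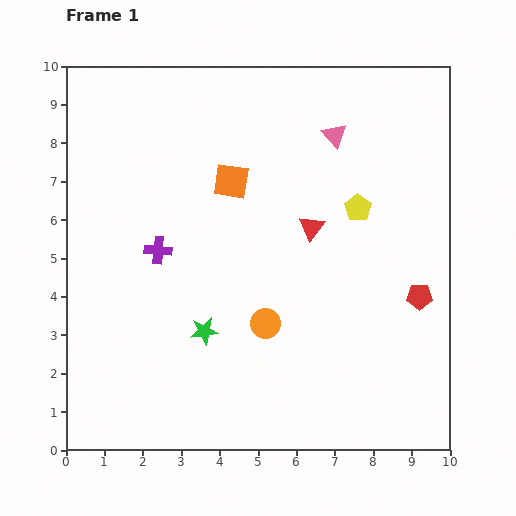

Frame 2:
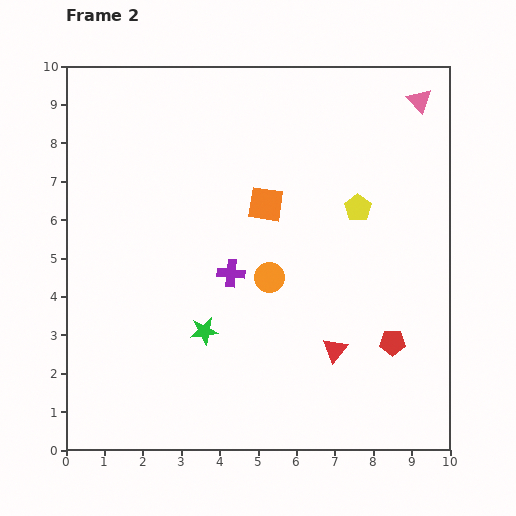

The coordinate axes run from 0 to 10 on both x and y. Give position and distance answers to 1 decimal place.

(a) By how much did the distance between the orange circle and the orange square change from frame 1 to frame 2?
-1.9

Distance in frame 1: 3.8. Distance in frame 2: 1.9.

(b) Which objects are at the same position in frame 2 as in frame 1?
the green star, the yellow pentagon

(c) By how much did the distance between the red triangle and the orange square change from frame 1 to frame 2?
+1.8

Distance in frame 1: 2.4. Distance in frame 2: 4.2.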